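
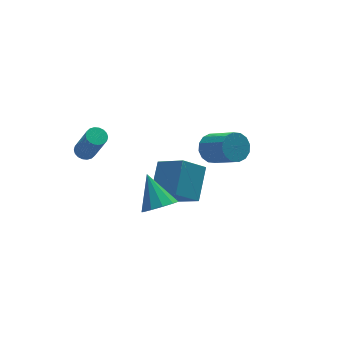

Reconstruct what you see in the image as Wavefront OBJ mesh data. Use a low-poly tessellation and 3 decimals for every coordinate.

v -2.678 2.835 0.756
v -2.194 3.111 0.811
v -1.898 2.241 2.598
v -2.382 1.965 2.544
v -2.358 3.267 0.914
v -2.062 2.397 2.701
v -2.586 3.338 0.986
v -2.29 2.467 2.773
v -2.832 3.309 1.013
v -2.536 2.438 2.8
v -3.048 3.186 0.988
v -2.752 2.315 2.776
v -3.19 2.994 0.918
v -2.894 2.123 2.706
v -3.231 2.77 0.816
v -2.935 1.899 2.603
v -3.162 2.559 0.702
v -2.866 1.689 2.489
v -2.998 2.403 0.599
v -2.702 1.533 2.386
v -2.77 2.333 0.527
v -2.474 1.462 2.314
v -2.524 2.362 0.5
v -2.228 1.491 2.287
v -2.308 2.485 0.524
v -2.012 1.614 2.312
v -2.166 2.677 0.594
v -1.87 1.806 2.382
v -2.125 2.901 0.697
v -1.829 2.03 2.484
v 3.532 1.259 -0.278
v 3.85 0.842 -0.972
v 4.387 -0.637 0.164
v 4.068 -0.219 0.858
v 4.194 1.087 -0.815
v 4.73 -0.392 0.321
v 4.361 1.378 -0.514
v 4.897 -0.1 0.621
v 4.305 1.638 -0.151
v 4.841 0.159 0.985
v 4.042 1.796 0.179
v 4.578 0.317 1.315
v 3.643 1.81 0.387
v 4.179 0.331 1.522
v 3.213 1.677 0.416
v 3.75 0.198 1.552
v 2.87 1.432 0.259
v 3.406 -0.047 1.395
v 2.703 1.14 -0.041
v 3.239 -0.338 1.094
v 2.759 0.881 -0.405
v 3.295 -0.598 0.731
v 3.022 0.723 -0.735
v 3.558 -0.756 0.401
v 3.421 0.709 -0.942
v 3.957 -0.77 0.193
v -1.394 -2.992 0.912
v -0.58 -3.284 1.227
v -1.406 -1.608 2.228
v -0.483 -2.897 0.821
v -0.734 -2.547 0.45
v -1.237 -2.367 0.256
v -1.8 -2.426 0.312
v -2.208 -2.701 0.598
v -2.304 -3.087 1.003
v -2.053 -3.437 1.374
v -1.55 -3.618 1.569
v -0.987 -3.559 1.512
v -0.047 -1.901 0.304
v 0.981 -0.613 1.419
v -0.704 -0.442 -0.775
v 0.324 0.846 0.34
v 1.116 -2.046 -0.6
v 2.144 -0.758 0.515
v 0.459 -0.587 -1.679
v 1.487 0.701 -0.564
f 2 1 5
f 2 5 3
f 3 5 6
f 3 6 4
f 5 1 7
f 5 7 6
f 6 7 8
f 6 8 4
f 7 1 9
f 7 9 8
f 8 9 10
f 8 10 4
f 9 1 11
f 9 11 10
f 10 11 12
f 10 12 4
f 11 1 13
f 11 13 12
f 12 13 14
f 12 14 4
f 13 1 15
f 13 15 14
f 14 15 16
f 14 16 4
f 15 1 17
f 15 17 16
f 16 17 18
f 16 18 4
f 17 1 19
f 17 19 18
f 18 19 20
f 18 20 4
f 19 1 21
f 19 21 20
f 20 21 22
f 20 22 4
f 21 1 23
f 21 23 22
f 22 23 24
f 22 24 4
f 23 1 25
f 23 25 24
f 24 25 26
f 24 26 4
f 25 1 27
f 25 27 26
f 26 27 28
f 26 28 4
f 27 1 29
f 27 29 28
f 28 29 30
f 28 30 4
f 29 1 2
f 29 2 30
f 30 2 3
f 30 3 4
f 32 31 35
f 32 35 33
f 33 35 36
f 33 36 34
f 35 31 37
f 35 37 36
f 36 37 38
f 36 38 34
f 37 31 39
f 37 39 38
f 38 39 40
f 38 40 34
f 39 31 41
f 39 41 40
f 40 41 42
f 40 42 34
f 41 31 43
f 41 43 42
f 42 43 44
f 42 44 34
f 43 31 45
f 43 45 44
f 44 45 46
f 44 46 34
f 45 31 47
f 45 47 46
f 46 47 48
f 46 48 34
f 47 31 49
f 47 49 48
f 48 49 50
f 48 50 34
f 49 31 51
f 49 51 50
f 50 51 52
f 50 52 34
f 51 31 53
f 51 53 52
f 52 53 54
f 52 54 34
f 53 31 55
f 53 55 54
f 54 55 56
f 54 56 34
f 55 31 32
f 55 32 56
f 56 32 33
f 56 33 34
f 58 57 60
f 58 60 59
f 60 57 61
f 60 61 59
f 61 57 62
f 61 62 59
f 62 57 63
f 62 63 59
f 63 57 64
f 63 64 59
f 64 57 65
f 64 65 59
f 65 57 66
f 65 66 59
f 66 57 67
f 66 67 59
f 67 57 68
f 67 68 59
f 68 57 58
f 68 58 59
f 70 72 69
f 73 70 69
f 69 72 71
f 71 73 69
f 70 76 72
f 74 70 73
f 74 76 70
f 72 76 71
f 75 73 71
f 71 76 75
f 75 74 73
f 76 74 75



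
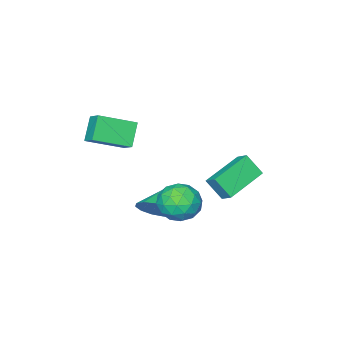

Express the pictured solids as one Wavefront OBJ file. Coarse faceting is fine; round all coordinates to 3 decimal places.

v 3.458 2.307 1.491
v 4.456 2.36 1.779
v 3.444 0.66 1.841
v 4.442 0.713 2.129
v 3.708 1.171 2.708
v 3.717 2.189 2.492
v 4.183 0.831 1.128
v 4.192 1.849 0.912
v 4.905 1.448 1.555
v 4.611 1.658 2.532
v 3.289 1.362 1.088
v 2.995 1.572 2.065
v 3.958 2.478 1.604
v 3.942 0.542 2.016
v 3.51 0.811 2.356
v 4.097 0.842 2.526
v 3.524 2.378 2.023
v 4.111 2.409 2.193
v 3.671 1.71 2.739
v 3.789 0.611 1.427
v 4.376 0.642 1.597
v 3.803 2.178 1.094
v 4.39 2.209 1.264
v 4.229 1.31 0.881
v 4.809 1.973 1.642
v 4.801 1.005 1.848
v 4.648 1.074 1.26
v 4.653 1.673 1.132
v 4.636 2.097 2.216
v 4.628 1.128 2.422
v 4.197 1.397 2.762
v 4.202 1.996 2.635
v 4.9 1.56 2.085
v 3.272 1.892 1.198
v 3.264 0.923 1.404
v 3.698 1.024 0.985
v 3.703 1.623 0.858
v 3.099 2.015 1.772
v 3.091 1.047 1.978
v 3.247 1.347 2.488
v 3.252 1.946 2.36
v 3 1.46 1.535
v -1.369 -0.373 1.428
v -1.278 0.282 1.879
v -1.686 0.341 0.453
v -1.595 0.996 0.903
v 0.715 -0.256 0.837
v 0.806 0.399 1.287
v 0.398 0.458 -0.139
v 0.489 1.113 0.312
v 2.957 -1 -0.386
v 3.613 -1.108 0.348
v 2.103 -1.48 0.306
v 3.383 -0.603 0.415
v 3.019 -0.225 0.227
v 2.634 -0.093 -0.155
v 2.353 -0.248 -0.61
v 2.263 -0.642 -0.995
v 2.393 -1.15 -1.186
v 2.703 -1.61 -1.123
v 3.093 -1.876 -0.827
v 3.44 -1.864 -0.39
v 3.634 -1.577 0.048
v 3.37 -4.884 4.019
v 3.612 -4.054 4.56
v 1.855 -3.989 3.327
v 2.098 -3.16 3.868
v 4.122 -4.42 2.972
v 4.365 -3.591 3.513
v 2.608 -3.526 2.28
v 2.85 -2.696 2.821
f 1 38 17
f 38 12 41
f 17 41 6
f 38 41 17
f 1 17 13
f 17 6 18
f 13 18 2
f 17 18 13
f 1 13 22
f 13 2 23
f 22 23 8
f 13 23 22
f 1 22 34
f 22 8 37
f 34 37 11
f 22 37 34
f 1 34 38
f 34 11 42
f 38 42 12
f 34 42 38
f 2 18 29
f 18 6 32
f 29 32 10
f 18 32 29
f 6 41 19
f 41 12 40
f 19 40 5
f 41 40 19
f 12 42 39
f 42 11 35
f 39 35 3
f 42 35 39
f 11 37 36
f 37 8 24
f 36 24 7
f 37 24 36
f 8 23 28
f 23 2 25
f 28 25 9
f 23 25 28
f 4 30 16
f 30 10 31
f 16 31 5
f 30 31 16
f 4 16 14
f 16 5 15
f 14 15 3
f 16 15 14
f 4 14 21
f 14 3 20
f 21 20 7
f 14 20 21
f 4 21 26
f 21 7 27
f 26 27 9
f 21 27 26
f 4 26 30
f 26 9 33
f 30 33 10
f 26 33 30
f 5 31 19
f 31 10 32
f 19 32 6
f 31 32 19
f 3 15 39
f 15 5 40
f 39 40 12
f 15 40 39
f 7 20 36
f 20 3 35
f 36 35 11
f 20 35 36
f 9 27 28
f 27 7 24
f 28 24 8
f 27 24 28
f 10 33 29
f 33 9 25
f 29 25 2
f 33 25 29
f 44 46 43
f 47 44 43
f 43 46 45
f 45 47 43
f 44 50 46
f 48 44 47
f 48 50 44
f 46 50 45
f 49 47 45
f 45 50 49
f 49 48 47
f 50 48 49
f 52 51 54
f 52 54 53
f 54 51 55
f 54 55 53
f 55 51 56
f 55 56 53
f 56 51 57
f 56 57 53
f 57 51 58
f 57 58 53
f 58 51 59
f 58 59 53
f 59 51 60
f 59 60 53
f 60 51 61
f 60 61 53
f 61 51 62
f 61 62 53
f 62 51 63
f 62 63 53
f 63 51 52
f 63 52 53
f 65 67 64
f 68 65 64
f 64 67 66
f 66 68 64
f 65 71 67
f 69 65 68
f 69 71 65
f 67 71 66
f 70 68 66
f 66 71 70
f 70 69 68
f 71 69 70



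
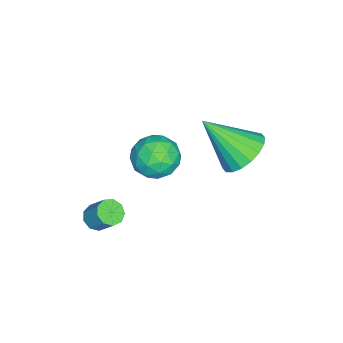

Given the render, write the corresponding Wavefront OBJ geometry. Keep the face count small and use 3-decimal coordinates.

v -0.464 3.578 2.189
v -0.007 2.945 1.532
v -0.376 2.062 3.711
v 0.343 3.16 1.726
v 0.533 3.457 2.011
v 0.525 3.779 2.331
v 0.322 4.061 2.623
v -0.038 4.247 2.829
v -0.481 4.3 2.908
v -0.922 4.21 2.845
v -1.272 3.995 2.651
v -1.462 3.698 2.366
v -1.454 3.376 2.046
v -1.251 3.094 1.754
v -0.891 2.909 1.548
v -0.448 2.855 1.469
v 3.541 -0.525 1.215
v 4.064 -0.605 1.106
v 4.322 0.005 1.896
v 3.799 0.085 2.005
v 3.94 -0.311 0.92
v 4.197 0.298 1.71
v 3.629 -0.117 0.872
v 3.887 0.492 1.662
v 3.277 -0.114 0.985
v 3.535 0.495 1.774
v 3.049 -0.303 1.205
v 3.307 0.306 1.994
v 3.051 -0.596 1.43
v 3.309 0.013 2.22
v 3.282 -0.855 1.555
v 3.54 -0.246 2.344
v 3.635 -0.96 1.521
v 3.893 -0.351 2.31
v 3.944 -0.861 1.344
v 4.201 -0.252 2.133
v 2.006 1.972 3.53
v 2.624 1.384 3.146
v 1.236 0.796 4.094
v 1.854 0.208 3.71
v 2.111 0.755 4.424
v 2.586 1.482 4.076
v 1.274 0.698 3.164
v 1.749 1.425 2.816
v 2.171 0.596 2.92
v 2.689 0.631 3.699
v 1.171 1.549 3.541
v 1.689 1.584 4.32
v 2.382 1.781 3.288
v 1.478 0.399 3.952
v 1.629 0.72 4.372
v 1.992 0.375 4.146
v 2.36 1.839 3.835
v 2.723 1.493 3.609
v 2.422 1.123 4.361
v 1.137 0.687 3.631
v 1.5 0.341 3.405
v 1.868 1.805 3.094
v 2.231 1.46 2.868
v 1.438 1.057 2.879
v 2.479 0.972 2.93
v 2.027 0.281 3.261
v 1.686 0.57 2.941
v 1.965 0.997 2.736
v 2.784 0.993 3.387
v 2.332 0.302 3.719
v 2.482 0.624 4.139
v 2.762 1.051 3.934
v 2.518 0.53 3.255
v 1.528 1.878 3.521
v 1.076 1.187 3.853
v 1.098 1.129 3.306
v 1.378 1.556 3.101
v 1.833 1.899 3.979
v 1.381 1.208 4.31
v 1.895 1.183 4.504
v 2.174 1.61 4.299
v 1.342 1.65 3.985
f 2 1 4
f 2 4 3
f 4 1 5
f 4 5 3
f 5 1 6
f 5 6 3
f 6 1 7
f 6 7 3
f 7 1 8
f 7 8 3
f 8 1 9
f 8 9 3
f 9 1 10
f 9 10 3
f 10 1 11
f 10 11 3
f 11 1 12
f 11 12 3
f 12 1 13
f 12 13 3
f 13 1 14
f 13 14 3
f 14 1 15
f 14 15 3
f 15 1 16
f 15 16 3
f 16 1 2
f 16 2 3
f 18 17 21
f 18 21 19
f 19 21 22
f 19 22 20
f 21 17 23
f 21 23 22
f 22 23 24
f 22 24 20
f 23 17 25
f 23 25 24
f 24 25 26
f 24 26 20
f 25 17 27
f 25 27 26
f 26 27 28
f 26 28 20
f 27 17 29
f 27 29 28
f 28 29 30
f 28 30 20
f 29 17 31
f 29 31 30
f 30 31 32
f 30 32 20
f 31 17 33
f 31 33 32
f 32 33 34
f 32 34 20
f 33 17 35
f 33 35 34
f 34 35 36
f 34 36 20
f 35 17 18
f 35 18 36
f 36 18 19
f 36 19 20
f 37 74 53
f 74 48 77
f 53 77 42
f 74 77 53
f 37 53 49
f 53 42 54
f 49 54 38
f 53 54 49
f 37 49 58
f 49 38 59
f 58 59 44
f 49 59 58
f 37 58 70
f 58 44 73
f 70 73 47
f 58 73 70
f 37 70 74
f 70 47 78
f 74 78 48
f 70 78 74
f 38 54 65
f 54 42 68
f 65 68 46
f 54 68 65
f 42 77 55
f 77 48 76
f 55 76 41
f 77 76 55
f 48 78 75
f 78 47 71
f 75 71 39
f 78 71 75
f 47 73 72
f 73 44 60
f 72 60 43
f 73 60 72
f 44 59 64
f 59 38 61
f 64 61 45
f 59 61 64
f 40 66 52
f 66 46 67
f 52 67 41
f 66 67 52
f 40 52 50
f 52 41 51
f 50 51 39
f 52 51 50
f 40 50 57
f 50 39 56
f 57 56 43
f 50 56 57
f 40 57 62
f 57 43 63
f 62 63 45
f 57 63 62
f 40 62 66
f 62 45 69
f 66 69 46
f 62 69 66
f 41 67 55
f 67 46 68
f 55 68 42
f 67 68 55
f 39 51 75
f 51 41 76
f 75 76 48
f 51 76 75
f 43 56 72
f 56 39 71
f 72 71 47
f 56 71 72
f 45 63 64
f 63 43 60
f 64 60 44
f 63 60 64
f 46 69 65
f 69 45 61
f 65 61 38
f 69 61 65



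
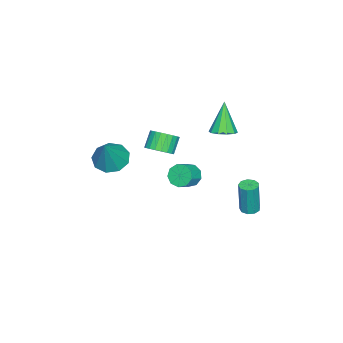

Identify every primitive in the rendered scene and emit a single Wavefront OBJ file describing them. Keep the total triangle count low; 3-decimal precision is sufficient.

v 1.677 -2.446 1.54
v 2.224 -1.676 1.081
v 2.843 -2.214 3.32
v 1.653 -1.403 1.42
v 1.093 -1.618 1.815
v 0.806 -2.221 2.081
v 0.927 -2.928 2.094
v 1.399 -3.411 1.848
v 2.001 -3.441 1.458
v 2.452 -3.006 1.106
v 2.54 -2.309 0.957
v -2.111 -1.4 -0.066
v -1.489 -1.68 0.441
v -2.246 -1.68 1.372
v -2.869 -1.4 0.866
v -1.454 -1.33 0.469
v -2.211 -1.33 1.4
v -1.533 -0.991 0.405
v -2.29 -0.991 1.336
v -1.712 -0.723 0.259
v -2.469 -0.723 1.19
v -1.96 -0.573 0.057
v -2.717 -0.573 0.988
v -2.234 -0.565 -0.165
v -2.992 -0.565 0.766
v -2.487 -0.702 -0.371
v -3.244 -0.702 0.56
v -2.675 -0.959 -0.524
v -3.432 -0.959 0.407
v -2.766 -1.293 -0.597
v -3.523 -1.293 0.334
v -2.743 -1.645 -0.579
v -3.5 -1.645 0.352
v -2.611 -1.955 -0.472
v -3.368 -1.955 0.459
v -2.393 -2.169 -0.294
v -3.15 -2.169 0.637
v -2.126 -2.25 -0.077
v -2.883 -2.25 0.854
v -1.856 -2.184 0.142
v -2.614 -2.184 1.073
v -1.631 -1.982 0.325
v -2.388 -1.982 1.256
v -1.953 2.494 2.762
v -1.402 2.958 3.061
v -2.727 2.206 4.638
v -1.782 3.233 2.946
v -2.227 3.225 2.761
v -2.567 2.938 2.577
v -2.673 2.481 2.463
v -2.504 2.03 2.463
v -2.124 1.756 2.578
v -1.679 1.764 2.762
v -1.339 2.051 2.947
v -1.233 2.507 3.061
v 1.483 2.078 1.409
v 1.755 1.692 0.839
v 2.629 1.536 1.361
v 2.357 1.922 1.931
v 1.873 2.182 0.788
v 2.747 2.026 1.311
v 1.808 2.623 1.028
v 2.682 2.467 1.551
v 1.592 2.809 1.446
v 2.465 2.653 1.969
v 1.324 2.653 1.846
v 2.198 2.497 2.369
v 1.131 2.228 2.042
v 2.005 2.072 2.565
v 1.103 1.733 1.941
v 1.976 1.577 2.464
v 1.252 1.399 1.591
v 2.126 1.243 2.114
v 1.51 1.383 1.156
v 2.384 1.227 1.679
v -3.573 3.481 -4.402
v -3.071 3.193 -4.443
v -2.925 3.151 -2.338
v -3.427 3.439 -2.298
v -3.003 3.584 -4.44
v -2.858 3.542 -2.335
v -3.202 3.927 -4.419
v -3.056 3.884 -2.314
v -3.574 4.061 -4.39
v -3.429 4.019 -2.286
v -3.946 3.924 -4.368
v -3.8 3.882 -2.263
v -4.143 3.58 -4.361
v -3.997 3.537 -2.256
v -4.073 3.189 -4.373
v -3.927 3.147 -2.269
v -3.769 2.935 -4.4
v -3.624 2.893 -2.295
v -3.374 2.937 -4.427
v -3.228 2.895 -2.322
f 2 1 4
f 2 4 3
f 4 1 5
f 4 5 3
f 5 1 6
f 5 6 3
f 6 1 7
f 6 7 3
f 7 1 8
f 7 8 3
f 8 1 9
f 8 9 3
f 9 1 10
f 9 10 3
f 10 1 11
f 10 11 3
f 11 1 2
f 11 2 3
f 13 12 16
f 13 16 14
f 14 16 17
f 14 17 15
f 16 12 18
f 16 18 17
f 17 18 19
f 17 19 15
f 18 12 20
f 18 20 19
f 19 20 21
f 19 21 15
f 20 12 22
f 20 22 21
f 21 22 23
f 21 23 15
f 22 12 24
f 22 24 23
f 23 24 25
f 23 25 15
f 24 12 26
f 24 26 25
f 25 26 27
f 25 27 15
f 26 12 28
f 26 28 27
f 27 28 29
f 27 29 15
f 28 12 30
f 28 30 29
f 29 30 31
f 29 31 15
f 30 12 32
f 30 32 31
f 31 32 33
f 31 33 15
f 32 12 34
f 32 34 33
f 33 34 35
f 33 35 15
f 34 12 36
f 34 36 35
f 35 36 37
f 35 37 15
f 36 12 38
f 36 38 37
f 37 38 39
f 37 39 15
f 38 12 40
f 38 40 39
f 39 40 41
f 39 41 15
f 40 12 42
f 40 42 41
f 41 42 43
f 41 43 15
f 42 12 13
f 42 13 43
f 43 13 14
f 43 14 15
f 45 44 47
f 45 47 46
f 47 44 48
f 47 48 46
f 48 44 49
f 48 49 46
f 49 44 50
f 49 50 46
f 50 44 51
f 50 51 46
f 51 44 52
f 51 52 46
f 52 44 53
f 52 53 46
f 53 44 54
f 53 54 46
f 54 44 55
f 54 55 46
f 55 44 45
f 55 45 46
f 57 56 60
f 57 60 58
f 58 60 61
f 58 61 59
f 60 56 62
f 60 62 61
f 61 62 63
f 61 63 59
f 62 56 64
f 62 64 63
f 63 64 65
f 63 65 59
f 64 56 66
f 64 66 65
f 65 66 67
f 65 67 59
f 66 56 68
f 66 68 67
f 67 68 69
f 67 69 59
f 68 56 70
f 68 70 69
f 69 70 71
f 69 71 59
f 70 56 72
f 70 72 71
f 71 72 73
f 71 73 59
f 72 56 74
f 72 74 73
f 73 74 75
f 73 75 59
f 74 56 57
f 74 57 75
f 75 57 58
f 75 58 59
f 77 76 80
f 77 80 78
f 78 80 81
f 78 81 79
f 80 76 82
f 80 82 81
f 81 82 83
f 81 83 79
f 82 76 84
f 82 84 83
f 83 84 85
f 83 85 79
f 84 76 86
f 84 86 85
f 85 86 87
f 85 87 79
f 86 76 88
f 86 88 87
f 87 88 89
f 87 89 79
f 88 76 90
f 88 90 89
f 89 90 91
f 89 91 79
f 90 76 92
f 90 92 91
f 91 92 93
f 91 93 79
f 92 76 94
f 92 94 93
f 93 94 95
f 93 95 79
f 94 76 77
f 94 77 95
f 95 77 78
f 95 78 79



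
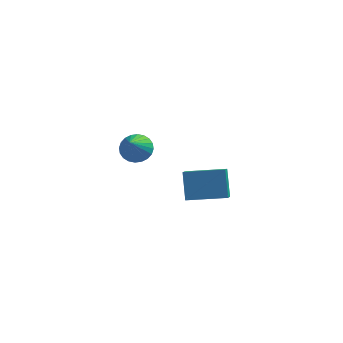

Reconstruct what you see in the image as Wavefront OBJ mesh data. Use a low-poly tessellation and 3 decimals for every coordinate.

v -2.09 -0.864 1.45
v -1.475 -0.643 1.671
v -2.13 -1.876 2.57
v -1.641 -0.483 1.81
v -1.876 -0.381 1.894
v -2.143 -0.353 1.911
v -2.402 -0.402 1.857
v -2.614 -0.521 1.742
v -2.746 -0.693 1.582
v -2.778 -0.891 1.402
v -2.706 -1.084 1.229
v -2.54 -1.244 1.09
v -2.305 -1.346 1.006
v -2.038 -1.375 0.99
v -1.779 -1.326 1.043
v -1.567 -1.206 1.159
v -1.435 -1.034 1.319
v -1.403 -0.837 1.499
v -0.653 2.511 -4.228
v -0.635 1.858 -3.766
v -0.922 3.312 -3.087
v -0.904 2.66 -2.625
v 1.104 2.74 -3.975
v 1.122 2.088 -3.513
v 0.835 3.542 -2.834
v 0.853 2.889 -2.372
f 2 1 4
f 2 4 3
f 4 1 5
f 4 5 3
f 5 1 6
f 5 6 3
f 6 1 7
f 6 7 3
f 7 1 8
f 7 8 3
f 8 1 9
f 8 9 3
f 9 1 10
f 9 10 3
f 10 1 11
f 10 11 3
f 11 1 12
f 11 12 3
f 12 1 13
f 12 13 3
f 13 1 14
f 13 14 3
f 14 1 15
f 14 15 3
f 15 1 16
f 15 16 3
f 16 1 17
f 16 17 3
f 17 1 18
f 17 18 3
f 18 1 2
f 18 2 3
f 20 22 19
f 23 20 19
f 19 22 21
f 21 23 19
f 20 26 22
f 24 20 23
f 24 26 20
f 22 26 21
f 25 23 21
f 21 26 25
f 25 24 23
f 26 24 25



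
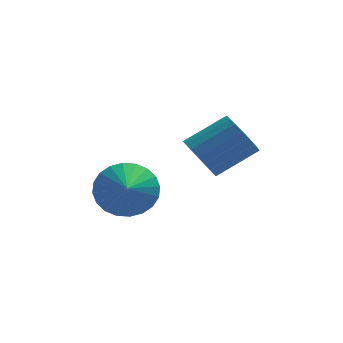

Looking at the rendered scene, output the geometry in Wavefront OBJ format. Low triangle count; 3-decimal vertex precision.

v -1.42 -1.528 1.79
v -1.079 -1.031 2.662
v -1.5 -2.912 2.61
v -1.488 -0.986 2.699
v -1.888 -1.024 2.597
v -2.216 -1.138 2.372
v -2.422 -1.311 2.059
v -2.477 -1.518 1.705
v -2.37 -1.726 1.364
v -2.119 -1.904 1.087
v -1.761 -2.025 0.918
v -1.352 -2.07 0.882
v -0.953 -2.033 0.984
v -0.625 -1.919 1.208
v -0.418 -1.745 1.522
v -0.364 -1.538 1.876
v -0.47 -1.33 2.217
v -0.721 -1.152 2.493
v 0.852 -1.651 3.122
v 1.327 -2.036 2.518
v 2.724 -1.714 3.413
v 2.248 -1.329 4.018
v 1.322 -1.697 2.404
v 2.719 -1.375 3.3
v 1.236 -1.35 2.414
v 2.633 -1.028 3.31
v 1.083 -1.055 2.547
v 2.48 -0.733 3.442
v 0.89 -0.863 2.779
v 2.287 -0.542 3.675
v 0.691 -0.808 3.071
v 2.087 -0.486 3.966
v 0.519 -0.898 3.371
v 1.916 -0.576 4.266
v 0.405 -1.118 3.628
v 1.801 -0.797 4.524
v 0.368 -1.431 3.798
v 1.764 -1.109 4.694
v 0.414 -1.781 3.851
v 1.811 -1.46 4.747
v 0.537 -2.109 3.778
v 1.933 -1.788 4.674
v 0.713 -2.358 3.592
v 2.11 -2.036 4.487
v 0.914 -2.484 3.324
v 2.311 -2.163 4.22
v 1.104 -2.467 3.022
v 2.501 -2.145 3.917
v 1.25 -2.308 2.737
v 2.647 -1.986 3.632
f 2 1 4
f 2 4 3
f 4 1 5
f 4 5 3
f 5 1 6
f 5 6 3
f 6 1 7
f 6 7 3
f 7 1 8
f 7 8 3
f 8 1 9
f 8 9 3
f 9 1 10
f 9 10 3
f 10 1 11
f 10 11 3
f 11 1 12
f 11 12 3
f 12 1 13
f 12 13 3
f 13 1 14
f 13 14 3
f 14 1 15
f 14 15 3
f 15 1 16
f 15 16 3
f 16 1 17
f 16 17 3
f 17 1 18
f 17 18 3
f 18 1 2
f 18 2 3
f 20 19 23
f 20 23 21
f 21 23 24
f 21 24 22
f 23 19 25
f 23 25 24
f 24 25 26
f 24 26 22
f 25 19 27
f 25 27 26
f 26 27 28
f 26 28 22
f 27 19 29
f 27 29 28
f 28 29 30
f 28 30 22
f 29 19 31
f 29 31 30
f 30 31 32
f 30 32 22
f 31 19 33
f 31 33 32
f 32 33 34
f 32 34 22
f 33 19 35
f 33 35 34
f 34 35 36
f 34 36 22
f 35 19 37
f 35 37 36
f 36 37 38
f 36 38 22
f 37 19 39
f 37 39 38
f 38 39 40
f 38 40 22
f 39 19 41
f 39 41 40
f 40 41 42
f 40 42 22
f 41 19 43
f 41 43 42
f 42 43 44
f 42 44 22
f 43 19 45
f 43 45 44
f 44 45 46
f 44 46 22
f 45 19 47
f 45 47 46
f 46 47 48
f 46 48 22
f 47 19 49
f 47 49 48
f 48 49 50
f 48 50 22
f 49 19 20
f 49 20 50
f 50 20 21
f 50 21 22



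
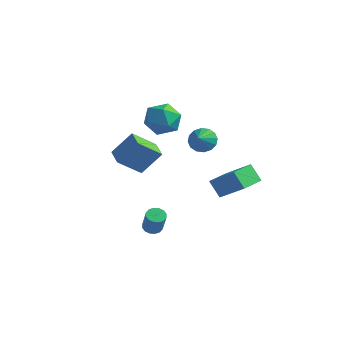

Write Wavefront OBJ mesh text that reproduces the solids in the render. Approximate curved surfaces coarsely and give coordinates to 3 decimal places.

v -3.189 0.08 -0.252
v -2.285 0.903 1.202
v -4.174 0.951 -0.132
v -3.269 1.774 1.322
v -2.291 1.266 -1.482
v -1.386 2.089 -0.028
v -3.275 2.137 -1.362
v -2.371 2.96 0.092
v 1.702 1.51 2.384
v 2.047 1.084 1.708
v 1.918 0.65 3.036
v 2.391 1.309 1.892
v 2.55 1.588 2.207
v 2.483 1.846 2.57
v 2.206 2.014 2.883
v 1.795 2.047 3.063
v 1.358 1.936 3.06
v 1.014 1.711 2.877
v 0.854 1.432 2.562
v 0.922 1.174 2.199
v 1.198 1.006 1.885
v 1.61 0.973 1.706
v -0.378 2.089 3.451
v 0.361 1.371 4.123
v -1.641 0.569 3.217
v -0.902 -0.149 3.889
v -1.514 0.775 4.423
v -0.733 1.715 4.568
v -0.547 0.225 2.772
v 0.234 1.165 2.917
v 0.257 0.219 3.704
v -0.341 0.559 4.724
v -0.939 1.381 2.616
v -1.537 1.721 3.636
v -0.523 -0.334 -4.624
v -0.12 0.124 -4.64
v 0.406 -0.289 -3.253
v 0.003 -0.746 -3.236
v -0.378 0.247 -4.506
v 0.148 -0.166 -3.118
v -0.675 0.214 -4.403
v -0.149 -0.198 -3.016
v -0.931 0.035 -4.36
v -0.405 -0.378 -2.972
v -1.078 -0.243 -4.387
v -0.552 -0.656 -2.999
v -1.076 -0.546 -4.477
v -0.55 -0.958 -3.09
v -0.926 -0.791 -4.607
v -0.4 -1.204 -3.22
v -0.668 -0.914 -4.742
v -0.142 -1.327 -3.354
v -0.371 -0.882 -4.844
v 0.155 -1.294 -3.457
v -0.115 -0.702 -4.888
v 0.411 -1.115 -3.5
v 0.032 -0.424 -4.861
v 0.558 -0.837 -3.473
v 0.03 -0.122 -4.77
v 0.556 -0.534 -3.383
v 2.784 1.646 -2.094
v 1.985 1.806 -1.081
v 2.937 3.313 -2.236
v 2.138 3.473 -1.223
v 4.422 1.607 -0.797
v 3.623 1.767 0.216
v 4.575 3.274 -0.939
v 3.776 3.434 0.074
f 2 4 1
f 5 2 1
f 1 4 3
f 3 5 1
f 2 8 4
f 6 2 5
f 6 8 2
f 4 8 3
f 7 5 3
f 3 8 7
f 7 6 5
f 8 6 7
f 10 9 12
f 10 12 11
f 12 9 13
f 12 13 11
f 13 9 14
f 13 14 11
f 14 9 15
f 14 15 11
f 15 9 16
f 15 16 11
f 16 9 17
f 16 17 11
f 17 9 18
f 17 18 11
f 18 9 19
f 18 19 11
f 19 9 20
f 19 20 11
f 20 9 21
f 20 21 11
f 21 9 22
f 21 22 11
f 22 9 10
f 22 10 11
f 23 34 28
f 23 28 24
f 23 24 30
f 23 30 33
f 23 33 34
f 24 28 32
f 28 34 27
f 34 33 25
f 33 30 29
f 30 24 31
f 26 32 27
f 26 27 25
f 26 25 29
f 26 29 31
f 26 31 32
f 27 32 28
f 25 27 34
f 29 25 33
f 31 29 30
f 32 31 24
f 36 35 39
f 36 39 37
f 37 39 40
f 37 40 38
f 39 35 41
f 39 41 40
f 40 41 42
f 40 42 38
f 41 35 43
f 41 43 42
f 42 43 44
f 42 44 38
f 43 35 45
f 43 45 44
f 44 45 46
f 44 46 38
f 45 35 47
f 45 47 46
f 46 47 48
f 46 48 38
f 47 35 49
f 47 49 48
f 48 49 50
f 48 50 38
f 49 35 51
f 49 51 50
f 50 51 52
f 50 52 38
f 51 35 53
f 51 53 52
f 52 53 54
f 52 54 38
f 53 35 55
f 53 55 54
f 54 55 56
f 54 56 38
f 55 35 57
f 55 57 56
f 56 57 58
f 56 58 38
f 57 35 59
f 57 59 58
f 58 59 60
f 58 60 38
f 59 35 36
f 59 36 60
f 60 36 37
f 60 37 38
f 62 64 61
f 65 62 61
f 61 64 63
f 63 65 61
f 62 68 64
f 66 62 65
f 66 68 62
f 64 68 63
f 67 65 63
f 63 68 67
f 67 66 65
f 68 66 67



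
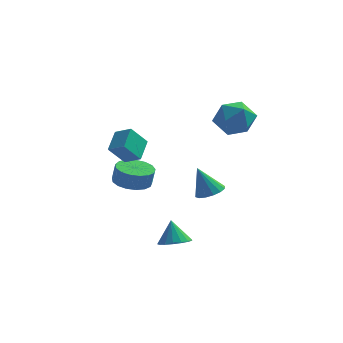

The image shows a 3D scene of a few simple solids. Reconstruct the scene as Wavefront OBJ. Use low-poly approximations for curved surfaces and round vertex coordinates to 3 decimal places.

v -2.975 3.503 -2.661
v -1.95 3.315 -2.853
v -1.76 3.288 -1.811
v -2.785 3.477 -1.619
v -1.979 3.821 -2.835
v -1.789 3.794 -1.793
v -2.236 4.254 -2.777
v -2.046 4.228 -1.735
v -2.663 4.516 -2.693
v -2.472 4.489 -1.65
v -3.161 4.545 -2.601
v -2.97 4.519 -1.559
v -3.616 4.336 -2.523
v -3.426 4.31 -1.481
v -3.925 3.936 -2.477
v -3.735 3.91 -1.434
v -4.016 3.437 -2.473
v -3.826 3.41 -1.43
v -3.869 2.953 -2.512
v -3.679 2.927 -1.47
v -3.517 2.595 -2.585
v -3.326 2.569 -1.543
v -3.04 2.445 -2.676
v -2.85 2.419 -1.634
v -2.549 2.538 -2.763
v -2.359 2.511 -1.721
v -2.156 2.852 -2.827
v -1.966 2.825 -1.785
v 2.859 2.55 4.003
v 3.714 2.152 3.28
v 1.546 1.588 2.98
v 2.401 1.19 2.257
v 2.345 0.805 3.38
v 3.157 1.4 4.012
v 2.103 2.34 2.248
v 2.915 2.935 2.88
v 3.247 2.022 2.195
v 3.396 1.073 2.895
v 1.864 2.667 3.365
v 2.013 1.718 4.065
v -3.501 0.445 1.05
v -3.412 1.676 1.732
v -2.779 0.992 -0.031
v -2.69 2.223 0.651
v -2.61 0.137 1.489
v -2.521 1.368 2.171
v -1.888 0.684 0.408
v -1.799 1.915 1.09
v 1.821 -0.43 -0.987
v 2.494 -0.098 -0.709
v 1.159 -0.39 0.567
v 2.254 0.222 -0.819
v 1.898 0.366 -0.975
v 1.522 0.298 -1.133
v 1.226 0.034 -1.253
v 1.089 -0.354 -1.301
v 1.149 -0.762 -1.265
v 1.388 -1.081 -1.155
v 1.744 -1.226 -1
v 2.12 -1.157 -0.841
v 2.416 -0.894 -0.722
v 2.553 -0.506 -0.673
v 0.334 -1.818 -3.96
v 1.184 -1.784 -3.778
v 0.046 -1.362 -2.7
v 1.101 -1.407 -3.933
v 0.841 -1.124 -4.094
v 0.466 -1 -4.225
v 0.061 -1.063 -4.295
v -0.282 -1.299 -4.288
v -0.484 -1.653 -4.206
v -0.499 -2.046 -4.068
v -0.322 -2.386 -3.904
v 0.004 -2.596 -3.754
v 0.407 -2.627 -3.651
v 0.792 -2.473 -3.618
v 1.073 -2.169 -3.664
f 2 1 5
f 2 5 3
f 3 5 6
f 3 6 4
f 5 1 7
f 5 7 6
f 6 7 8
f 6 8 4
f 7 1 9
f 7 9 8
f 8 9 10
f 8 10 4
f 9 1 11
f 9 11 10
f 10 11 12
f 10 12 4
f 11 1 13
f 11 13 12
f 12 13 14
f 12 14 4
f 13 1 15
f 13 15 14
f 14 15 16
f 14 16 4
f 15 1 17
f 15 17 16
f 16 17 18
f 16 18 4
f 17 1 19
f 17 19 18
f 18 19 20
f 18 20 4
f 19 1 21
f 19 21 20
f 20 21 22
f 20 22 4
f 21 1 23
f 21 23 22
f 22 23 24
f 22 24 4
f 23 1 25
f 23 25 24
f 24 25 26
f 24 26 4
f 25 1 27
f 25 27 26
f 26 27 28
f 26 28 4
f 27 1 2
f 27 2 28
f 28 2 3
f 28 3 4
f 29 40 34
f 29 34 30
f 29 30 36
f 29 36 39
f 29 39 40
f 30 34 38
f 34 40 33
f 40 39 31
f 39 36 35
f 36 30 37
f 32 38 33
f 32 33 31
f 32 31 35
f 32 35 37
f 32 37 38
f 33 38 34
f 31 33 40
f 35 31 39
f 37 35 36
f 38 37 30
f 42 44 41
f 45 42 41
f 41 44 43
f 43 45 41
f 42 48 44
f 46 42 45
f 46 48 42
f 44 48 43
f 47 45 43
f 43 48 47
f 47 46 45
f 48 46 47
f 50 49 52
f 50 52 51
f 52 49 53
f 52 53 51
f 53 49 54
f 53 54 51
f 54 49 55
f 54 55 51
f 55 49 56
f 55 56 51
f 56 49 57
f 56 57 51
f 57 49 58
f 57 58 51
f 58 49 59
f 58 59 51
f 59 49 60
f 59 60 51
f 60 49 61
f 60 61 51
f 61 49 62
f 61 62 51
f 62 49 50
f 62 50 51
f 64 63 66
f 64 66 65
f 66 63 67
f 66 67 65
f 67 63 68
f 67 68 65
f 68 63 69
f 68 69 65
f 69 63 70
f 69 70 65
f 70 63 71
f 70 71 65
f 71 63 72
f 71 72 65
f 72 63 73
f 72 73 65
f 73 63 74
f 73 74 65
f 74 63 75
f 74 75 65
f 75 63 76
f 75 76 65
f 76 63 77
f 76 77 65
f 77 63 64
f 77 64 65



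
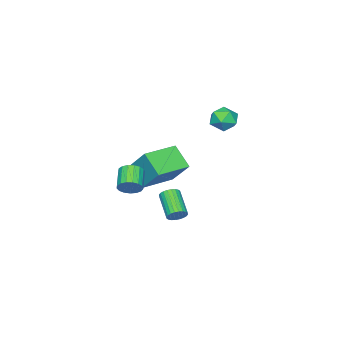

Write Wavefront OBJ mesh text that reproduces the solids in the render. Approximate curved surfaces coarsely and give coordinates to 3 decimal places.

v -3.537 -1.535 1.891
v -2.787 -2.058 2.135
v -4.393 -2.802 1.805
v -3.643 -3.325 2.049
v -4.042 -2.745 2.682
v -3.513 -1.962 2.735
v -3.667 -2.898 1.205
v -3.138 -2.115 1.258
v -2.868 -2.9 1.711
v -3.099 -2.806 2.624
v -4.081 -2.054 1.316
v -4.312 -1.96 2.229
v 2.035 -1.609 -3.066
v 2.408 -2.051 -3.259
v 1.498 -3.234 -2.307
v 1.125 -2.791 -2.114
v 2.52 -1.978 -3.062
v 1.61 -3.161 -2.11
v 2.558 -1.85 -2.865
v 1.648 -3.032 -1.913
v 2.517 -1.684 -2.699
v 1.607 -2.867 -1.748
v 2.402 -1.507 -2.589
v 1.492 -2.69 -1.637
v 2.231 -1.346 -2.552
v 1.321 -2.528 -1.6
v 2.03 -1.224 -2.592
v 1.121 -2.407 -1.64
v 1.83 -1.161 -2.705
v 0.921 -2.344 -1.753
v 1.662 -1.166 -2.873
v 0.752 -2.349 -1.921
v 1.55 -1.239 -3.07
v 0.64 -2.422 -2.118
v 1.512 -1.368 -3.267
v 0.602 -2.55 -2.315
v 1.553 -1.533 -3.432
v 0.643 -2.716 -2.481
v 1.668 -1.71 -3.543
v 0.758 -2.893 -2.591
v 1.839 -1.872 -3.58
v 0.929 -3.054 -2.628
v 2.039 -1.993 -3.54
v 1.13 -3.176 -2.588
v 2.239 -2.056 -3.427
v 1.33 -3.239 -2.475
v 4.442 -3 -0.229
v 4.917 -3.492 -0.004
v 3.913 -4.152 0.674
v 3.438 -3.66 0.449
v 4.925 -3.251 0.242
v 3.921 -3.911 0.92
v 4.823 -2.953 0.38
v 3.818 -3.612 1.059
v 4.633 -2.665 0.379
v 3.628 -3.325 1.057
v 4.399 -2.454 0.238
v 3.395 -3.114 0.916
v 4.176 -2.368 -0.01
v 3.171 -3.028 0.669
v 4.013 -2.427 -0.308
v 3.009 -3.087 0.371
v 3.949 -2.618 -0.588
v 2.944 -3.277 0.09
v 3.998 -2.895 -0.786
v 2.993 -3.555 -0.107
v 4.148 -3.197 -0.856
v 3.144 -3.857 -0.178
v 4.366 -3.454 -0.783
v 3.362 -4.114 -0.105
v 4.602 -3.607 -0.583
v 3.597 -4.266 0.095
v 4.801 -3.621 -0.302
v 3.796 -4.28 0.376
v 0.178 -4.22 -0.195
v 0.498 -2.847 1.401
v 0.537 -3.012 -1.306
v 0.858 -1.639 0.29
v 2.262 -4.781 -0.13
v 2.583 -3.408 1.466
v 2.622 -3.573 -1.241
v 2.942 -2.2 0.355
f 1 12 6
f 1 6 2
f 1 2 8
f 1 8 11
f 1 11 12
f 2 6 10
f 6 12 5
f 12 11 3
f 11 8 7
f 8 2 9
f 4 10 5
f 4 5 3
f 4 3 7
f 4 7 9
f 4 9 10
f 5 10 6
f 3 5 12
f 7 3 11
f 9 7 8
f 10 9 2
f 14 13 17
f 14 17 15
f 15 17 18
f 15 18 16
f 17 13 19
f 17 19 18
f 18 19 20
f 18 20 16
f 19 13 21
f 19 21 20
f 20 21 22
f 20 22 16
f 21 13 23
f 21 23 22
f 22 23 24
f 22 24 16
f 23 13 25
f 23 25 24
f 24 25 26
f 24 26 16
f 25 13 27
f 25 27 26
f 26 27 28
f 26 28 16
f 27 13 29
f 27 29 28
f 28 29 30
f 28 30 16
f 29 13 31
f 29 31 30
f 30 31 32
f 30 32 16
f 31 13 33
f 31 33 32
f 32 33 34
f 32 34 16
f 33 13 35
f 33 35 34
f 34 35 36
f 34 36 16
f 35 13 37
f 35 37 36
f 36 37 38
f 36 38 16
f 37 13 39
f 37 39 38
f 38 39 40
f 38 40 16
f 39 13 41
f 39 41 40
f 40 41 42
f 40 42 16
f 41 13 43
f 41 43 42
f 42 43 44
f 42 44 16
f 43 13 45
f 43 45 44
f 44 45 46
f 44 46 16
f 45 13 14
f 45 14 46
f 46 14 15
f 46 15 16
f 48 47 51
f 48 51 49
f 49 51 52
f 49 52 50
f 51 47 53
f 51 53 52
f 52 53 54
f 52 54 50
f 53 47 55
f 53 55 54
f 54 55 56
f 54 56 50
f 55 47 57
f 55 57 56
f 56 57 58
f 56 58 50
f 57 47 59
f 57 59 58
f 58 59 60
f 58 60 50
f 59 47 61
f 59 61 60
f 60 61 62
f 60 62 50
f 61 47 63
f 61 63 62
f 62 63 64
f 62 64 50
f 63 47 65
f 63 65 64
f 64 65 66
f 64 66 50
f 65 47 67
f 65 67 66
f 66 67 68
f 66 68 50
f 67 47 69
f 67 69 68
f 68 69 70
f 68 70 50
f 69 47 71
f 69 71 70
f 70 71 72
f 70 72 50
f 71 47 73
f 71 73 72
f 72 73 74
f 72 74 50
f 73 47 48
f 73 48 74
f 74 48 49
f 74 49 50
f 76 78 75
f 79 76 75
f 75 78 77
f 77 79 75
f 76 82 78
f 80 76 79
f 80 82 76
f 78 82 77
f 81 79 77
f 77 82 81
f 81 80 79
f 82 80 81



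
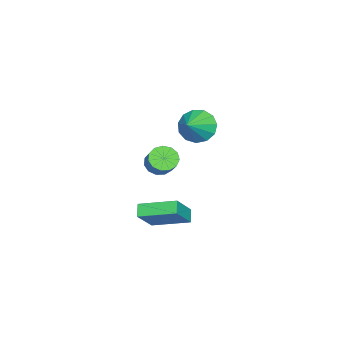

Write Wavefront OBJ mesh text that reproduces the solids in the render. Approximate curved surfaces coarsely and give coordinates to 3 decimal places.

v 2.21 0.967 2.371
v 2.611 1.64 1.702
v 3.47 0.933 3.089
v 2.376 1.955 2.129
v 2.088 1.956 2.633
v 1.839 1.643 3.054
v 1.708 1.116 3.258
v 1.737 0.541 3.18
v 1.916 0.102 2.845
v 2.188 -0.062 2.36
v 2.468 0.1 1.878
v 2.665 0.538 1.553
v 2.719 1.112 1.487
v 0.727 -1.707 -1.647
v 1.052 -1.263 -2.228
v 1.839 -0.67 -1.335
v 1.513 -1.113 -0.753
v 0.699 -1.03 -2.072
v 1.486 -0.436 -1.179
v 0.355 -1.011 -1.781
v 1.142 -0.418 -0.888
v 0.129 -1.213 -1.448
v 0.916 -0.62 -0.555
v 0.093 -1.572 -1.177
v 0.88 -0.979 -0.284
v 0.258 -1.974 -1.056
v 1.045 -1.38 -0.163
v 0.571 -2.29 -1.122
v 1.358 -1.697 -0.229
v 0.934 -2.422 -1.355
v 1.721 -1.829 -0.462
v 1.231 -2.326 -1.68
v 2.018 -1.733 -0.787
v 1.368 -2.034 -1.995
v 2.155 -1.441 -1.102
v 1.301 -1.638 -2.199
v 2.088 -1.044 -1.306
v 2.102 -1.511 -4.538
v 3.374 -1.729 -3.199
v 1.837 0.501 -3.958
v 3.109 0.282 -2.619
v 2.691 -1.282 -5.061
v 3.963 -1.501 -3.722
v 2.426 0.729 -4.481
v 3.698 0.511 -3.142
f 2 1 4
f 2 4 3
f 4 1 5
f 4 5 3
f 5 1 6
f 5 6 3
f 6 1 7
f 6 7 3
f 7 1 8
f 7 8 3
f 8 1 9
f 8 9 3
f 9 1 10
f 9 10 3
f 10 1 11
f 10 11 3
f 11 1 12
f 11 12 3
f 12 1 13
f 12 13 3
f 13 1 2
f 13 2 3
f 15 14 18
f 15 18 16
f 16 18 19
f 16 19 17
f 18 14 20
f 18 20 19
f 19 20 21
f 19 21 17
f 20 14 22
f 20 22 21
f 21 22 23
f 21 23 17
f 22 14 24
f 22 24 23
f 23 24 25
f 23 25 17
f 24 14 26
f 24 26 25
f 25 26 27
f 25 27 17
f 26 14 28
f 26 28 27
f 27 28 29
f 27 29 17
f 28 14 30
f 28 30 29
f 29 30 31
f 29 31 17
f 30 14 32
f 30 32 31
f 31 32 33
f 31 33 17
f 32 14 34
f 32 34 33
f 33 34 35
f 33 35 17
f 34 14 36
f 34 36 35
f 35 36 37
f 35 37 17
f 36 14 15
f 36 15 37
f 37 15 16
f 37 16 17
f 39 41 38
f 42 39 38
f 38 41 40
f 40 42 38
f 39 45 41
f 43 39 42
f 43 45 39
f 41 45 40
f 44 42 40
f 40 45 44
f 44 43 42
f 45 43 44



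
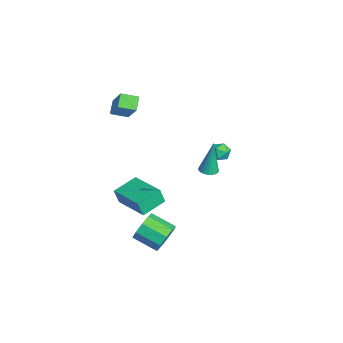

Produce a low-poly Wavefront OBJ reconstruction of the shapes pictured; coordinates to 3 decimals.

v 1.729 -3.641 -1.276
v 1.689 -3.895 -0.372
v 1.028 -2.389 -0.955
v 0.988 -2.643 -0.051
v 3.572 -2.697 -0.929
v 3.532 -2.951 -0.025
v 2.871 -1.445 -0.608
v 2.831 -1.699 0.296
v -3.52 2.929 -1.897
v -2.999 3.317 -1.948
v -2.901 2.083 -2.012
v -2.38 2.471 -2.063
v -2.691 2.417 -1.493
v -3.073 2.94 -1.422
v -2.827 2.46 -2.538
v -3.209 2.983 -2.467
v -2.57 3.027 -2.345
v -2.486 3.001 -1.699
v -3.414 2.399 -2.261
v -3.33 2.373 -1.615
v -3.871 -3.003 2.448
v -2.649 -2.759 3.896
v -3.716 -2.048 2.157
v -2.495 -1.804 3.605
v -3.185 -3.276 1.915
v -1.964 -3.032 3.363
v -3.031 -2.321 1.624
v -1.809 -2.077 3.072
v 2.456 -1.322 -4.098
v 3.051 -1.419 -3.403
v 2.219 -2.536 -2.847
v 1.624 -2.438 -3.542
v 2.603 -1.006 -3.247
v 1.77 -2.123 -2.69
v 2.086 -0.741 -3.488
v 1.253 -1.858 -2.932
v 1.742 -0.748 -4.015
v 0.909 -1.865 -3.459
v 1.732 -1.023 -4.581
v 0.9 -2.14 -4.025
v 2.062 -1.438 -4.921
v 1.229 -2.554 -4.365
v 2.575 -1.798 -4.876
v 1.743 -2.915 -4.32
v 3.033 -1.936 -4.467
v 2.201 -3.052 -3.911
v 3.221 -1.786 -3.886
v 2.389 -2.903 -3.329
v 0.955 1.215 -0.088
v 1.485 1.317 -0.068
v 0.825 1.505 1.928
v 1.407 1.51 -0.101
v 1.261 1.658 -0.132
v 1.068 1.739 -0.156
v 0.857 1.74 -0.169
v 0.662 1.661 -0.171
v 0.511 1.515 -0.159
v 0.428 1.322 -0.137
v 0.425 1.114 -0.107
v 0.502 0.921 -0.074
v 0.649 0.772 -0.044
v 0.842 0.691 -0.02
v 1.052 0.69 -0.006
v 1.247 0.769 -0.005
v 1.398 0.916 -0.016
v 1.482 1.108 -0.038
f 2 4 1
f 5 2 1
f 1 4 3
f 3 5 1
f 2 8 4
f 6 2 5
f 6 8 2
f 4 8 3
f 7 5 3
f 3 8 7
f 7 6 5
f 8 6 7
f 9 20 14
f 9 14 10
f 9 10 16
f 9 16 19
f 9 19 20
f 10 14 18
f 14 20 13
f 20 19 11
f 19 16 15
f 16 10 17
f 12 18 13
f 12 13 11
f 12 11 15
f 12 15 17
f 12 17 18
f 13 18 14
f 11 13 20
f 15 11 19
f 17 15 16
f 18 17 10
f 22 24 21
f 25 22 21
f 21 24 23
f 23 25 21
f 22 28 24
f 26 22 25
f 26 28 22
f 24 28 23
f 27 25 23
f 23 28 27
f 27 26 25
f 28 26 27
f 30 29 33
f 30 33 31
f 31 33 34
f 31 34 32
f 33 29 35
f 33 35 34
f 34 35 36
f 34 36 32
f 35 29 37
f 35 37 36
f 36 37 38
f 36 38 32
f 37 29 39
f 37 39 38
f 38 39 40
f 38 40 32
f 39 29 41
f 39 41 40
f 40 41 42
f 40 42 32
f 41 29 43
f 41 43 42
f 42 43 44
f 42 44 32
f 43 29 45
f 43 45 44
f 44 45 46
f 44 46 32
f 45 29 47
f 45 47 46
f 46 47 48
f 46 48 32
f 47 29 30
f 47 30 48
f 48 30 31
f 48 31 32
f 50 49 52
f 50 52 51
f 52 49 53
f 52 53 51
f 53 49 54
f 53 54 51
f 54 49 55
f 54 55 51
f 55 49 56
f 55 56 51
f 56 49 57
f 56 57 51
f 57 49 58
f 57 58 51
f 58 49 59
f 58 59 51
f 59 49 60
f 59 60 51
f 60 49 61
f 60 61 51
f 61 49 62
f 61 62 51
f 62 49 63
f 62 63 51
f 63 49 64
f 63 64 51
f 64 49 65
f 64 65 51
f 65 49 66
f 65 66 51
f 66 49 50
f 66 50 51



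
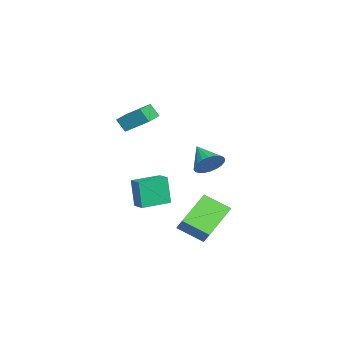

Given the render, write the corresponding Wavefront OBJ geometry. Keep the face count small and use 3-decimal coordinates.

v -3.144 1.106 -0.637
v -2.51 0.552 -0.319
v -4.256 0.314 0.197
v -2.508 0.805 -0.076
v -2.603 1.104 0.082
v -2.78 1.403 0.131
v -3.012 1.657 0.062
v -3.265 1.828 -0.113
v -3.499 1.888 -0.367
v -3.679 1.83 -0.663
v -3.778 1.661 -0.955
v -3.78 1.408 -1.198
v -3.685 1.109 -1.356
v -3.508 0.809 -1.405
v -3.276 0.555 -1.336
v -3.023 0.385 -1.161
v -2.789 0.324 -0.907
v -2.609 0.383 -0.611
v -0.589 2.175 -3.165
v -0.795 0.782 -2.366
v 0.34 2.576 -2.227
v 0.134 1.182 -1.427
v 1.006 1.258 -4.353
v 0.8 -0.136 -3.553
v 1.935 1.658 -3.414
v 1.729 0.265 -2.615
v -1.816 -3.002 3.273
v -1.445 -1.735 4.158
v -1.662 -2.525 2.525
v -1.29 -1.258 3.411
v -0.63 -3.362 3.289
v -0.258 -2.095 4.175
v -0.475 -2.885 2.542
v -0.104 -1.618 3.427
v -2.388 -1.216 -3.05
v -2.641 -1.425 -1.351
v -1.711 -0.727 -2.888
v -1.965 -0.937 -1.19
v -1.395 -2.583 -3.07
v -1.649 -2.793 -1.372
v -0.719 -2.095 -2.909
v -0.972 -2.304 -1.21
f 2 1 4
f 2 4 3
f 4 1 5
f 4 5 3
f 5 1 6
f 5 6 3
f 6 1 7
f 6 7 3
f 7 1 8
f 7 8 3
f 8 1 9
f 8 9 3
f 9 1 10
f 9 10 3
f 10 1 11
f 10 11 3
f 11 1 12
f 11 12 3
f 12 1 13
f 12 13 3
f 13 1 14
f 13 14 3
f 14 1 15
f 14 15 3
f 15 1 16
f 15 16 3
f 16 1 17
f 16 17 3
f 17 1 18
f 17 18 3
f 18 1 2
f 18 2 3
f 20 22 19
f 23 20 19
f 19 22 21
f 21 23 19
f 20 26 22
f 24 20 23
f 24 26 20
f 22 26 21
f 25 23 21
f 21 26 25
f 25 24 23
f 26 24 25
f 28 30 27
f 31 28 27
f 27 30 29
f 29 31 27
f 28 34 30
f 32 28 31
f 32 34 28
f 30 34 29
f 33 31 29
f 29 34 33
f 33 32 31
f 34 32 33
f 36 38 35
f 39 36 35
f 35 38 37
f 37 39 35
f 36 42 38
f 40 36 39
f 40 42 36
f 38 42 37
f 41 39 37
f 37 42 41
f 41 40 39
f 42 40 41



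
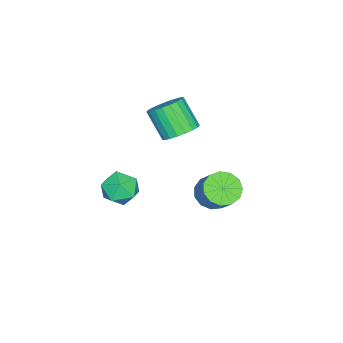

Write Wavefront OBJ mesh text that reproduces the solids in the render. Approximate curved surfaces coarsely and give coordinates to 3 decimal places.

v -0.086 3.424 -0.587
v 0.823 3.156 -0.963
v 1.616 4.027 0.33
v 0.706 4.296 0.707
v 0.684 3.654 -1.214
v 1.477 4.526 0.08
v 0.301 4.079 -1.266
v 1.094 4.951 0.028
v -0.205 4.297 -1.102
v 0.588 5.168 0.192
v -0.674 4.237 -0.775
v 0.119 5.108 0.519
v -0.956 3.919 -0.388
v -0.163 4.791 0.906
v -0.962 3.444 -0.064
v -0.169 4.316 1.23
v -0.69 2.963 0.094
v 0.103 3.835 1.388
v -0.227 2.628 0.035
v 0.566 3.5 1.329
v 0.281 2.546 -0.221
v 1.074 3.418 1.073
v 0.673 2.743 -0.593
v 1.465 3.614 0.701
v -1.434 -1.588 -2.493
v -0.37 -2.02 -2.289
v -1.55 -2.62 -4.071
v -0.486 -3.052 -3.867
v -1.379 -3.348 -3.175
v -1.307 -2.71 -2.2
v -0.613 -1.93 -4.16
v -0.541 -1.292 -3.185
v 0.138 -2.232 -3.319
v -0.335 -3.108 -2.711
v -1.585 -1.532 -3.649
v -2.058 -2.408 -3.041
v -2.146 0.631 1.564
v -1.418 -0.062 1.261
v -1.866 -1.185 2.753
v -2.594 -0.491 3.056
v -1.19 0.199 1.526
v -1.638 -0.923 3.018
v -1.127 0.535 1.798
v -1.575 -0.588 3.289
v -1.24 0.888 2.029
v -1.688 -0.235 3.521
v -1.51 1.196 2.18
v -1.958 0.073 3.672
v -1.89 1.407 2.224
v -2.338 0.284 3.716
v -2.314 1.483 2.155
v -2.762 0.36 3.646
v -2.709 1.412 1.983
v -3.157 0.29 3.475
v -3.007 1.207 1.739
v -3.455 0.084 3.23
v -3.156 0.901 1.464
v -3.604 -0.221 2.956
v -3.13 0.549 1.207
v -3.578 -0.573 2.699
v -2.934 0.212 1.012
v -3.382 -0.911 2.503
v -2.602 -0.054 0.912
v -3.05 -1.176 2.404
v -2.191 -0.2 0.925
v -2.639 -1.323 2.416
v -1.772 -0.203 1.048
v -2.22 -1.326 2.54
f 2 1 5
f 2 5 3
f 3 5 6
f 3 6 4
f 5 1 7
f 5 7 6
f 6 7 8
f 6 8 4
f 7 1 9
f 7 9 8
f 8 9 10
f 8 10 4
f 9 1 11
f 9 11 10
f 10 11 12
f 10 12 4
f 11 1 13
f 11 13 12
f 12 13 14
f 12 14 4
f 13 1 15
f 13 15 14
f 14 15 16
f 14 16 4
f 15 1 17
f 15 17 16
f 16 17 18
f 16 18 4
f 17 1 19
f 17 19 18
f 18 19 20
f 18 20 4
f 19 1 21
f 19 21 20
f 20 21 22
f 20 22 4
f 21 1 23
f 21 23 22
f 22 23 24
f 22 24 4
f 23 1 2
f 23 2 24
f 24 2 3
f 24 3 4
f 25 36 30
f 25 30 26
f 25 26 32
f 25 32 35
f 25 35 36
f 26 30 34
f 30 36 29
f 36 35 27
f 35 32 31
f 32 26 33
f 28 34 29
f 28 29 27
f 28 27 31
f 28 31 33
f 28 33 34
f 29 34 30
f 27 29 36
f 31 27 35
f 33 31 32
f 34 33 26
f 38 37 41
f 38 41 39
f 39 41 42
f 39 42 40
f 41 37 43
f 41 43 42
f 42 43 44
f 42 44 40
f 43 37 45
f 43 45 44
f 44 45 46
f 44 46 40
f 45 37 47
f 45 47 46
f 46 47 48
f 46 48 40
f 47 37 49
f 47 49 48
f 48 49 50
f 48 50 40
f 49 37 51
f 49 51 50
f 50 51 52
f 50 52 40
f 51 37 53
f 51 53 52
f 52 53 54
f 52 54 40
f 53 37 55
f 53 55 54
f 54 55 56
f 54 56 40
f 55 37 57
f 55 57 56
f 56 57 58
f 56 58 40
f 57 37 59
f 57 59 58
f 58 59 60
f 58 60 40
f 59 37 61
f 59 61 60
f 60 61 62
f 60 62 40
f 61 37 63
f 61 63 62
f 62 63 64
f 62 64 40
f 63 37 65
f 63 65 64
f 64 65 66
f 64 66 40
f 65 37 67
f 65 67 66
f 66 67 68
f 66 68 40
f 67 37 38
f 67 38 68
f 68 38 39
f 68 39 40



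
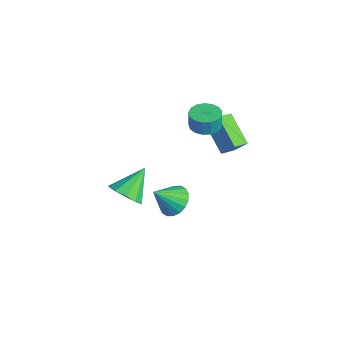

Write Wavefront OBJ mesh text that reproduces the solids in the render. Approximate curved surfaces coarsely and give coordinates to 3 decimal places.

v 0.232 -3.821 0.438
v 0.967 -4.156 1.124
v -0.272 -2.379 1.682
v 1.246 -3.716 0.727
v 1.138 -3.316 0.22
v 0.683 -3.109 -0.205
v 0.056 -3.174 -0.383
v -0.504 -3.487 -0.248
v -0.782 -3.927 0.149
v -0.674 -4.326 0.657
v -0.219 -4.533 1.081
v 0.407 -4.468 1.259
v -3.423 2.922 0.408
v -2.853 3.427 1.283
v -3.706 3.903 0.026
v -3.135 4.408 0.901
v -1.645 2.972 -0.781
v -1.074 3.477 0.094
v -1.927 3.953 -1.163
v -1.357 4.458 -0.288
v -1.988 2.151 1.87
v -1.095 1.977 1.874
v -1.099 1.974 2.914
v -1.992 2.149 2.91
v -1.116 2.412 1.874
v -1.12 2.409 2.914
v -1.337 2.787 1.874
v -1.341 2.785 2.914
v -1.707 3.017 1.873
v -1.711 3.014 2.913
v -2.141 3.048 1.871
v -2.146 3.046 2.911
v -2.54 2.874 1.869
v -2.545 2.872 2.909
v -2.813 2.534 1.867
v -2.818 2.532 2.907
v -2.897 2.107 1.866
v -2.901 2.105 2.906
v -2.772 1.69 1.865
v -2.777 1.687 2.905
v -2.468 1.378 1.866
v -2.472 1.376 2.906
v -2.053 1.244 1.868
v -2.058 1.241 2.908
v -1.624 1.317 1.87
v -1.629 1.315 2.91
v -1.278 1.582 1.872
v -1.283 1.579 2.912
v -0.715 -0.433 -2.616
v -0.216 -1.115 -3.205
v -0.845 -1.627 -1.344
v 0.124 -0.909 -2.978
v 0.298 -0.608 -2.678
v 0.271 -0.273 -2.366
v 0.049 0.03 -2.104
v -0.324 0.242 -1.943
v -0.775 0.32 -1.916
v -1.214 0.249 -2.027
v -1.554 0.043 -2.255
v -1.728 -0.257 -2.554
v -1.702 -0.592 -2.866
v -1.48 -0.896 -3.128
v -1.106 -1.108 -3.289
v -0.655 -1.186 -3.317
f 2 1 4
f 2 4 3
f 4 1 5
f 4 5 3
f 5 1 6
f 5 6 3
f 6 1 7
f 6 7 3
f 7 1 8
f 7 8 3
f 8 1 9
f 8 9 3
f 9 1 10
f 9 10 3
f 10 1 11
f 10 11 3
f 11 1 12
f 11 12 3
f 12 1 2
f 12 2 3
f 14 16 13
f 17 14 13
f 13 16 15
f 15 17 13
f 14 20 16
f 18 14 17
f 18 20 14
f 16 20 15
f 19 17 15
f 15 20 19
f 19 18 17
f 20 18 19
f 22 21 25
f 22 25 23
f 23 25 26
f 23 26 24
f 25 21 27
f 25 27 26
f 26 27 28
f 26 28 24
f 27 21 29
f 27 29 28
f 28 29 30
f 28 30 24
f 29 21 31
f 29 31 30
f 30 31 32
f 30 32 24
f 31 21 33
f 31 33 32
f 32 33 34
f 32 34 24
f 33 21 35
f 33 35 34
f 34 35 36
f 34 36 24
f 35 21 37
f 35 37 36
f 36 37 38
f 36 38 24
f 37 21 39
f 37 39 38
f 38 39 40
f 38 40 24
f 39 21 41
f 39 41 40
f 40 41 42
f 40 42 24
f 41 21 43
f 41 43 42
f 42 43 44
f 42 44 24
f 43 21 45
f 43 45 44
f 44 45 46
f 44 46 24
f 45 21 47
f 45 47 46
f 46 47 48
f 46 48 24
f 47 21 22
f 47 22 48
f 48 22 23
f 48 23 24
f 50 49 52
f 50 52 51
f 52 49 53
f 52 53 51
f 53 49 54
f 53 54 51
f 54 49 55
f 54 55 51
f 55 49 56
f 55 56 51
f 56 49 57
f 56 57 51
f 57 49 58
f 57 58 51
f 58 49 59
f 58 59 51
f 59 49 60
f 59 60 51
f 60 49 61
f 60 61 51
f 61 49 62
f 61 62 51
f 62 49 63
f 62 63 51
f 63 49 64
f 63 64 51
f 64 49 50
f 64 50 51



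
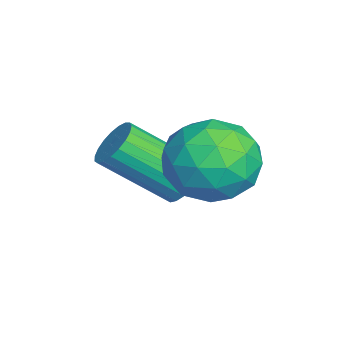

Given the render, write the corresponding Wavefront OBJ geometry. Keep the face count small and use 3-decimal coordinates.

v -2.258 3.62 1.462
v -1.366 3.036 1.272
v -3.194 2.504 0.488
v -2.302 1.92 0.298
v -2.734 1.942 1.291
v -2.155 2.631 1.893
v -2.405 2.909 -0.133
v -1.826 3.598 0.469
v -1.456 2.597 0.287
v -1.66 1.999 1.167
v -2.9 3.541 0.593
v -3.104 2.943 1.473
v -1.73 3.426 1.453
v -2.83 2.114 0.307
v -3.084 2.127 0.891
v -2.56 1.784 0.78
v -2.194 3.188 1.817
v -1.669 2.845 1.706
v -2.474 2.202 1.717
v -2.891 2.695 0.054
v -2.366 2.352 -0.057
v -2 3.756 0.98
v -1.476 3.413 0.869
v -2.086 3.338 0.043
v -1.258 2.825 0.762
v -1.809 2.169 0.189
v -1.869 2.75 -0.064
v -1.529 3.155 0.29
v -1.378 2.473 1.279
v -1.928 1.818 0.706
v -2.182 1.83 1.29
v -1.842 2.235 1.644
v -1.431 2.215 0.7
v -2.632 3.722 1.054
v -3.182 3.067 0.481
v -2.718 3.305 0.116
v -2.378 3.71 0.47
v -2.751 3.371 1.571
v -3.302 2.715 0.998
v -3.031 2.385 1.47
v -2.691 2.79 1.824
v -3.129 3.325 1.06
v -3.959 2.255 -0.908
v -3.34 2.23 -0.928
v -3.361 0.741 0.268
v -3.981 0.765 0.288
v -3.381 2.39 -0.729
v -3.402 0.9 0.466
v -3.522 2.526 -0.562
v -3.543 1.037 0.634
v -3.739 2.615 -0.454
v -3.76 1.126 0.741
v -3.993 2.643 -0.425
v -4.015 1.153 0.77
v -4.242 2.603 -0.48
v -4.263 1.113 0.716
v -4.442 2.502 -0.608
v -4.463 1.013 0.588
v -4.559 2.359 -0.788
v -4.58 0.87 0.408
v -4.571 2.198 -0.989
v -4.593 0.709 0.207
v -4.478 2.047 -1.176
v -4.5 0.558 0.02
v -4.296 1.932 -1.316
v -4.317 0.442 -0.121
v -4.055 1.872 -1.386
v -4.076 0.383 -0.191
v -3.797 1.879 -1.373
v -3.819 0.389 -0.178
v -3.568 1.95 -1.28
v -3.589 0.461 -0.084
v -3.406 2.074 -1.122
v -3.428 0.585 0.073
f 1 38 17
f 38 12 41
f 17 41 6
f 38 41 17
f 1 17 13
f 17 6 18
f 13 18 2
f 17 18 13
f 1 13 22
f 13 2 23
f 22 23 8
f 13 23 22
f 1 22 34
f 22 8 37
f 34 37 11
f 22 37 34
f 1 34 38
f 34 11 42
f 38 42 12
f 34 42 38
f 2 18 29
f 18 6 32
f 29 32 10
f 18 32 29
f 6 41 19
f 41 12 40
f 19 40 5
f 41 40 19
f 12 42 39
f 42 11 35
f 39 35 3
f 42 35 39
f 11 37 36
f 37 8 24
f 36 24 7
f 37 24 36
f 8 23 28
f 23 2 25
f 28 25 9
f 23 25 28
f 4 30 16
f 30 10 31
f 16 31 5
f 30 31 16
f 4 16 14
f 16 5 15
f 14 15 3
f 16 15 14
f 4 14 21
f 14 3 20
f 21 20 7
f 14 20 21
f 4 21 26
f 21 7 27
f 26 27 9
f 21 27 26
f 4 26 30
f 26 9 33
f 30 33 10
f 26 33 30
f 5 31 19
f 31 10 32
f 19 32 6
f 31 32 19
f 3 15 39
f 15 5 40
f 39 40 12
f 15 40 39
f 7 20 36
f 20 3 35
f 36 35 11
f 20 35 36
f 9 27 28
f 27 7 24
f 28 24 8
f 27 24 28
f 10 33 29
f 33 9 25
f 29 25 2
f 33 25 29
f 44 43 47
f 44 47 45
f 45 47 48
f 45 48 46
f 47 43 49
f 47 49 48
f 48 49 50
f 48 50 46
f 49 43 51
f 49 51 50
f 50 51 52
f 50 52 46
f 51 43 53
f 51 53 52
f 52 53 54
f 52 54 46
f 53 43 55
f 53 55 54
f 54 55 56
f 54 56 46
f 55 43 57
f 55 57 56
f 56 57 58
f 56 58 46
f 57 43 59
f 57 59 58
f 58 59 60
f 58 60 46
f 59 43 61
f 59 61 60
f 60 61 62
f 60 62 46
f 61 43 63
f 61 63 62
f 62 63 64
f 62 64 46
f 63 43 65
f 63 65 64
f 64 65 66
f 64 66 46
f 65 43 67
f 65 67 66
f 66 67 68
f 66 68 46
f 67 43 69
f 67 69 68
f 68 69 70
f 68 70 46
f 69 43 71
f 69 71 70
f 70 71 72
f 70 72 46
f 71 43 73
f 71 73 72
f 72 73 74
f 72 74 46
f 73 43 44
f 73 44 74
f 74 44 45
f 74 45 46



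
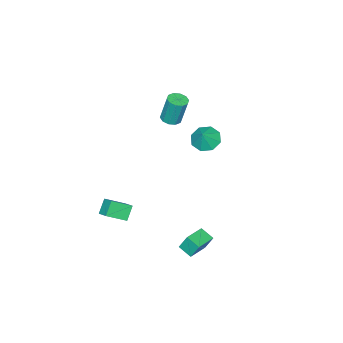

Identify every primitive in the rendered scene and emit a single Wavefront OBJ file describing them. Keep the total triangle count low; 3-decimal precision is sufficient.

v 2.173 -1.541 -3.594
v 3.05 -2.251 -2.95
v 2.467 -0.822 -3.203
v 3.345 -1.532 -2.558
v 2.815 -1.408 -4.322
v 3.693 -2.118 -3.677
v 3.11 -0.689 -3.93
v 3.987 -1.399 -3.286
v 2.347 3.071 -3.872
v 2.208 3.485 -2.961
v 2.385 3.855 -4.223
v 2.247 4.269 -3.312
v 3.613 3.091 -3.688
v 3.475 3.505 -2.777
v 3.652 3.875 -4.039
v 3.513 4.289 -3.128
v -1.127 1.292 1.009
v -0.519 0.821 0.671
v -0.533 1.468 1.831
v -0.472 1.44 0.504
v -0.809 1.972 0.633
v -1.332 2.106 0.982
v -1.735 1.762 1.347
v -1.782 1.143 1.514
v -1.445 0.611 1.385
v -0.922 0.477 1.036
v -0.054 -0.186 2.648
v 0.35 -0.598 2.772
v 0.238 -0.226 4.375
v -0.166 0.186 4.252
v 0.524 -0.284 2.711
v 0.413 0.089 4.315
v 0.478 0.068 2.626
v 0.366 0.44 4.23
v 0.228 0.323 2.55
v 0.117 0.695 4.153
v -0.13 0.383 2.511
v -0.241 0.755 4.115
v -0.458 0.226 2.525
v -0.57 0.598 4.128
v -0.633 -0.089 2.585
v -0.744 0.284 4.189
v -0.586 -0.44 2.67
v -0.698 -0.068 4.274
v -0.337 -0.695 2.747
v -0.448 -0.323 4.35
v 0.021 -0.755 2.785
v -0.09 -0.383 4.389
f 2 4 1
f 5 2 1
f 1 4 3
f 3 5 1
f 2 8 4
f 6 2 5
f 6 8 2
f 4 8 3
f 7 5 3
f 3 8 7
f 7 6 5
f 8 6 7
f 10 12 9
f 13 10 9
f 9 12 11
f 11 13 9
f 10 16 12
f 14 10 13
f 14 16 10
f 12 16 11
f 15 13 11
f 11 16 15
f 15 14 13
f 16 14 15
f 18 17 20
f 18 20 19
f 20 17 21
f 20 21 19
f 21 17 22
f 21 22 19
f 22 17 23
f 22 23 19
f 23 17 24
f 23 24 19
f 24 17 25
f 24 25 19
f 25 17 26
f 25 26 19
f 26 17 18
f 26 18 19
f 28 27 31
f 28 31 29
f 29 31 32
f 29 32 30
f 31 27 33
f 31 33 32
f 32 33 34
f 32 34 30
f 33 27 35
f 33 35 34
f 34 35 36
f 34 36 30
f 35 27 37
f 35 37 36
f 36 37 38
f 36 38 30
f 37 27 39
f 37 39 38
f 38 39 40
f 38 40 30
f 39 27 41
f 39 41 40
f 40 41 42
f 40 42 30
f 41 27 43
f 41 43 42
f 42 43 44
f 42 44 30
f 43 27 45
f 43 45 44
f 44 45 46
f 44 46 30
f 45 27 47
f 45 47 46
f 46 47 48
f 46 48 30
f 47 27 28
f 47 28 48
f 48 28 29
f 48 29 30



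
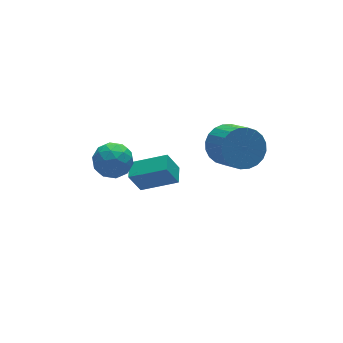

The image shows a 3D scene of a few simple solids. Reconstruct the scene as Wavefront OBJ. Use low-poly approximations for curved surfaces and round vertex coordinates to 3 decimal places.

v 0.392 3.109 -3.214
v -0.075 3.229 -2.214
v 0.805 3.797 -3.103
v 0.337 3.917 -2.104
v 1.623 2.263 -2.536
v 1.155 2.383 -1.537
v 2.035 2.951 -2.426
v 1.568 3.071 -1.426
v 3.694 2.088 -0.918
v 4.133 2.573 -0.243
v 4.086 1.257 0.733
v 3.646 0.772 0.058
v 3.781 2.644 -0.165
v 3.734 1.327 0.811
v 3.417 2.63 -0.202
v 3.37 1.313 0.775
v 3.094 2.533 -0.347
v 3.047 1.217 0.629
v 2.863 2.369 -0.58
v 2.816 1.053 0.397
v 2.758 2.162 -0.864
v 2.711 0.846 0.113
v 2.796 1.944 -1.156
v 2.749 0.627 -0.18
v 2.97 1.748 -1.412
v 2.923 0.431 -0.436
v 3.254 1.603 -1.593
v 3.207 0.287 -0.617
v 3.606 1.533 -1.671
v 3.559 0.216 -0.695
v 3.97 1.547 -1.635
v 3.923 0.23 -0.658
v 4.293 1.643 -1.489
v 4.246 0.327 -0.513
v 4.524 1.807 -1.257
v 4.477 0.491 -0.28
v 4.629 2.014 -0.973
v 4.582 0.698 0.004
v 4.591 2.233 -0.68
v 4.544 0.916 0.296
v 4.417 2.429 -0.424
v 4.37 1.112 0.552
v -0.932 3.1 -0.615
v -0.302 2.636 -0.306
v -1.778 2.564 0.306
v -1.148 2.1 0.615
v -1.147 2.935 0.719
v -0.623 3.266 0.149
v -1.457 1.934 -0.149
v -0.933 2.265 -0.719
v -0.626 1.916 -0.018
v -0.434 2.535 0.519
v -1.646 2.665 -0.519
v -1.454 3.284 0.018
v -0.542 2.915 -0.541
v -1.538 2.285 0.541
v -1.537 2.776 0.602
v -1.166 2.503 0.784
v -0.731 3.285 -0.274
v -0.361 3.013 -0.092
v -0.858 3.189 0.51
v -1.719 2.187 0.092
v -1.349 1.915 0.274
v -0.914 2.697 -0.784
v -0.543 2.424 -0.602
v -1.222 2.011 -0.51
v -0.363 2.219 -0.19
v -0.86 1.904 0.351
v -1.042 1.806 -0.098
v -0.734 2.001 -0.433
v -0.25 2.583 0.125
v -0.748 2.268 0.667
v -0.747 2.759 0.727
v -0.439 2.953 0.393
v -0.441 2.159 0.295
v -1.332 2.932 -0.667
v -1.83 2.617 -0.125
v -1.641 2.247 -0.393
v -1.333 2.441 -0.727
v -1.22 3.296 -0.351
v -1.717 2.981 0.19
v -1.346 3.199 0.433
v -1.038 3.394 0.098
v -1.639 3.041 -0.295
f 2 4 1
f 5 2 1
f 1 4 3
f 3 5 1
f 2 8 4
f 6 2 5
f 6 8 2
f 4 8 3
f 7 5 3
f 3 8 7
f 7 6 5
f 8 6 7
f 10 9 13
f 10 13 11
f 11 13 14
f 11 14 12
f 13 9 15
f 13 15 14
f 14 15 16
f 14 16 12
f 15 9 17
f 15 17 16
f 16 17 18
f 16 18 12
f 17 9 19
f 17 19 18
f 18 19 20
f 18 20 12
f 19 9 21
f 19 21 20
f 20 21 22
f 20 22 12
f 21 9 23
f 21 23 22
f 22 23 24
f 22 24 12
f 23 9 25
f 23 25 24
f 24 25 26
f 24 26 12
f 25 9 27
f 25 27 26
f 26 27 28
f 26 28 12
f 27 9 29
f 27 29 28
f 28 29 30
f 28 30 12
f 29 9 31
f 29 31 30
f 30 31 32
f 30 32 12
f 31 9 33
f 31 33 32
f 32 33 34
f 32 34 12
f 33 9 35
f 33 35 34
f 34 35 36
f 34 36 12
f 35 9 37
f 35 37 36
f 36 37 38
f 36 38 12
f 37 9 39
f 37 39 38
f 38 39 40
f 38 40 12
f 39 9 41
f 39 41 40
f 40 41 42
f 40 42 12
f 41 9 10
f 41 10 42
f 42 10 11
f 42 11 12
f 43 80 59
f 80 54 83
f 59 83 48
f 80 83 59
f 43 59 55
f 59 48 60
f 55 60 44
f 59 60 55
f 43 55 64
f 55 44 65
f 64 65 50
f 55 65 64
f 43 64 76
f 64 50 79
f 76 79 53
f 64 79 76
f 43 76 80
f 76 53 84
f 80 84 54
f 76 84 80
f 44 60 71
f 60 48 74
f 71 74 52
f 60 74 71
f 48 83 61
f 83 54 82
f 61 82 47
f 83 82 61
f 54 84 81
f 84 53 77
f 81 77 45
f 84 77 81
f 53 79 78
f 79 50 66
f 78 66 49
f 79 66 78
f 50 65 70
f 65 44 67
f 70 67 51
f 65 67 70
f 46 72 58
f 72 52 73
f 58 73 47
f 72 73 58
f 46 58 56
f 58 47 57
f 56 57 45
f 58 57 56
f 46 56 63
f 56 45 62
f 63 62 49
f 56 62 63
f 46 63 68
f 63 49 69
f 68 69 51
f 63 69 68
f 46 68 72
f 68 51 75
f 72 75 52
f 68 75 72
f 47 73 61
f 73 52 74
f 61 74 48
f 73 74 61
f 45 57 81
f 57 47 82
f 81 82 54
f 57 82 81
f 49 62 78
f 62 45 77
f 78 77 53
f 62 77 78
f 51 69 70
f 69 49 66
f 70 66 50
f 69 66 70
f 52 75 71
f 75 51 67
f 71 67 44
f 75 67 71



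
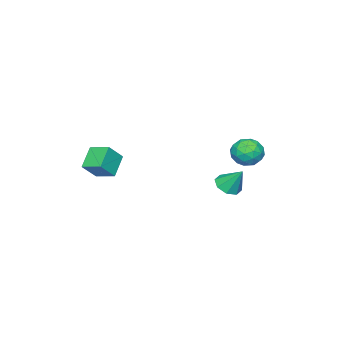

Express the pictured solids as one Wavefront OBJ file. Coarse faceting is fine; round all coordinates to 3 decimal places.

v 1.906 -4.119 -1.877
v 2.728 -4.333 -0.973
v 1.856 -3.012 -1.569
v 2.677 -3.226 -0.666
v 2.923 -3.834 -2.734
v 3.744 -4.048 -1.831
v 2.872 -2.727 -2.427
v 3.694 -2.941 -1.523
v -3.937 1.389 -2.445
v -3.148 1.144 -2.862
v -4.052 0.016 -1.858
v -3.263 -0.229 -2.275
v -3.248 0.38 -1.578
v -3.177 1.228 -1.941
v -4.023 -0.068 -2.779
v -3.952 0.78 -3.142
v -3.201 0.243 -3.069
v -2.723 0.521 -2.327
v -4.477 0.639 -2.393
v -3.999 0.917 -1.651
v -3.532 1.387 -2.705
v -3.668 -0.227 -2.015
v -3.659 0.131 -1.605
v -3.195 -0.013 -1.851
v -3.549 1.436 -2.164
v -3.086 1.292 -2.409
v -3.145 0.844 -1.655
v -4.114 -0.132 -2.311
v -3.651 -0.276 -2.556
v -4.005 1.173 -2.869
v -3.541 1.029 -3.115
v -4.055 0.316 -3.065
v -3.1 0.713 -3.072
v -3.168 -0.093 -2.727
v -3.614 0.001 -3.023
v -3.572 0.5 -3.236
v -2.819 0.876 -2.636
v -2.886 0.07 -2.291
v -2.878 0.428 -1.881
v -2.836 0.926 -2.094
v -2.85 0.347 -2.757
v -4.314 1.09 -2.429
v -4.381 0.284 -2.084
v -4.364 0.234 -2.626
v -4.322 0.732 -2.839
v -4.032 1.253 -1.993
v -4.1 0.447 -1.648
v -3.628 0.66 -1.484
v -3.586 1.159 -1.697
v -4.35 0.813 -1.963
v -2.455 0.235 -4.303
v -1.797 0.572 -4.551
v -2.445 1.085 -3.117
v -2.286 0.853 -4.748
v -2.874 0.772 -4.684
v -3.217 0.376 -4.398
v -3.113 -0.103 -4.056
v -2.624 -0.383 -3.859
v -2.036 -0.302 -3.922
v -1.694 0.094 -4.209
f 2 4 1
f 5 2 1
f 1 4 3
f 3 5 1
f 2 8 4
f 6 2 5
f 6 8 2
f 4 8 3
f 7 5 3
f 3 8 7
f 7 6 5
f 8 6 7
f 9 46 25
f 46 20 49
f 25 49 14
f 46 49 25
f 9 25 21
f 25 14 26
f 21 26 10
f 25 26 21
f 9 21 30
f 21 10 31
f 30 31 16
f 21 31 30
f 9 30 42
f 30 16 45
f 42 45 19
f 30 45 42
f 9 42 46
f 42 19 50
f 46 50 20
f 42 50 46
f 10 26 37
f 26 14 40
f 37 40 18
f 26 40 37
f 14 49 27
f 49 20 48
f 27 48 13
f 49 48 27
f 20 50 47
f 50 19 43
f 47 43 11
f 50 43 47
f 19 45 44
f 45 16 32
f 44 32 15
f 45 32 44
f 16 31 36
f 31 10 33
f 36 33 17
f 31 33 36
f 12 38 24
f 38 18 39
f 24 39 13
f 38 39 24
f 12 24 22
f 24 13 23
f 22 23 11
f 24 23 22
f 12 22 29
f 22 11 28
f 29 28 15
f 22 28 29
f 12 29 34
f 29 15 35
f 34 35 17
f 29 35 34
f 12 34 38
f 34 17 41
f 38 41 18
f 34 41 38
f 13 39 27
f 39 18 40
f 27 40 14
f 39 40 27
f 11 23 47
f 23 13 48
f 47 48 20
f 23 48 47
f 15 28 44
f 28 11 43
f 44 43 19
f 28 43 44
f 17 35 36
f 35 15 32
f 36 32 16
f 35 32 36
f 18 41 37
f 41 17 33
f 37 33 10
f 41 33 37
f 52 51 54
f 52 54 53
f 54 51 55
f 54 55 53
f 55 51 56
f 55 56 53
f 56 51 57
f 56 57 53
f 57 51 58
f 57 58 53
f 58 51 59
f 58 59 53
f 59 51 60
f 59 60 53
f 60 51 52
f 60 52 53



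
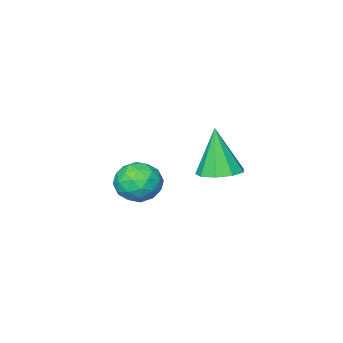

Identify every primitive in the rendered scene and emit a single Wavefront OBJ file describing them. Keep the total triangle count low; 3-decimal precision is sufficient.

v 1.803 2.742 -1.016
v 2.367 2.285 -1.091
v 1.677 2.318 0.616
v 2.531 2.739 -0.96
v 2.353 3.194 -0.856
v 1.918 3.437 -0.826
v 1.429 3.355 -0.885
v 1.115 2.986 -1.005
v 1.123 2.503 -1.13
v 1.448 2.131 -1.201
v 1.94 2.045 -1.186
v 1.765 -0.137 -3.01
v 2.371 -0.413 -3.507
v 1.929 -1.207 -2.213
v 2.535 -1.483 -2.71
v 2.653 -0.801 -2.251
v 2.551 -0.14 -2.743
v 1.749 -1.48 -2.977
v 1.647 -0.819 -3.469
v 2.361 -1.244 -3.486
v 2.92 -0.824 -3.037
v 1.38 -0.796 -2.683
v 1.939 -0.376 -2.234
v 2.053 -0.181 -3.328
v 2.247 -1.439 -2.392
v 2.316 -1.038 -2.122
v 2.672 -1.2 -2.413
v 2.159 -0.02 -2.88
v 2.516 -0.183 -3.171
v 2.681 -0.411 -2.433
v 1.784 -1.437 -2.549
v 2.141 -1.6 -2.84
v 1.628 -0.42 -3.307
v 1.984 -0.582 -3.598
v 1.619 -1.209 -3.287
v 2.404 -0.832 -3.608
v 2.5 -1.461 -3.139
v 2.038 -1.459 -3.296
v 1.978 -1.07 -3.586
v 2.732 -0.585 -3.344
v 2.829 -1.214 -2.876
v 2.898 -0.813 -2.606
v 2.838 -0.424 -2.895
v 2.726 -1.073 -3.332
v 1.471 -0.406 -2.844
v 1.568 -1.035 -2.376
v 1.462 -1.196 -2.825
v 1.402 -0.807 -3.114
v 1.8 -0.159 -2.581
v 1.896 -0.788 -2.112
v 2.322 -0.55 -2.134
v 2.262 -0.161 -2.424
v 1.574 -0.547 -2.388
f 2 1 4
f 2 4 3
f 4 1 5
f 4 5 3
f 5 1 6
f 5 6 3
f 6 1 7
f 6 7 3
f 7 1 8
f 7 8 3
f 8 1 9
f 8 9 3
f 9 1 10
f 9 10 3
f 10 1 11
f 10 11 3
f 11 1 2
f 11 2 3
f 12 49 28
f 49 23 52
f 28 52 17
f 49 52 28
f 12 28 24
f 28 17 29
f 24 29 13
f 28 29 24
f 12 24 33
f 24 13 34
f 33 34 19
f 24 34 33
f 12 33 45
f 33 19 48
f 45 48 22
f 33 48 45
f 12 45 49
f 45 22 53
f 49 53 23
f 45 53 49
f 13 29 40
f 29 17 43
f 40 43 21
f 29 43 40
f 17 52 30
f 52 23 51
f 30 51 16
f 52 51 30
f 23 53 50
f 53 22 46
f 50 46 14
f 53 46 50
f 22 48 47
f 48 19 35
f 47 35 18
f 48 35 47
f 19 34 39
f 34 13 36
f 39 36 20
f 34 36 39
f 15 41 27
f 41 21 42
f 27 42 16
f 41 42 27
f 15 27 25
f 27 16 26
f 25 26 14
f 27 26 25
f 15 25 32
f 25 14 31
f 32 31 18
f 25 31 32
f 15 32 37
f 32 18 38
f 37 38 20
f 32 38 37
f 15 37 41
f 37 20 44
f 41 44 21
f 37 44 41
f 16 42 30
f 42 21 43
f 30 43 17
f 42 43 30
f 14 26 50
f 26 16 51
f 50 51 23
f 26 51 50
f 18 31 47
f 31 14 46
f 47 46 22
f 31 46 47
f 20 38 39
f 38 18 35
f 39 35 19
f 38 35 39
f 21 44 40
f 44 20 36
f 40 36 13
f 44 36 40

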